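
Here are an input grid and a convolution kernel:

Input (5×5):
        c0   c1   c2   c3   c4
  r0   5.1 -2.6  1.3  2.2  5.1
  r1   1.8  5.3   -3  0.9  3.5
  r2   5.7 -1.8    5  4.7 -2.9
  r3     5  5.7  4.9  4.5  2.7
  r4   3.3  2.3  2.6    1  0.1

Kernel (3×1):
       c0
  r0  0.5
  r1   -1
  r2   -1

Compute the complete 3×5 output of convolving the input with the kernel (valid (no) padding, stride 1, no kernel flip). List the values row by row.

Output[0,0]: The receptive field on the input at this output position is [5.1 / 1.8 / 5.7]. Elementwise product with the kernel and sum: 5.1·0.5 + 1.8·-1 + 5.7·-1.
Output[0,1]: The receptive field on the input at this output position is [-2.6 / 5.3 / -1.8]. Elementwise product with the kernel and sum: -2.6·0.5 + 5.3·-1 + -1.8·-1.

-4.95 -4.8 -1.35 -4.5 1.95
-9.8 -1.25 -11.4 -8.75 1.95
-5.45 -8.9 -5 -3.15 -4.25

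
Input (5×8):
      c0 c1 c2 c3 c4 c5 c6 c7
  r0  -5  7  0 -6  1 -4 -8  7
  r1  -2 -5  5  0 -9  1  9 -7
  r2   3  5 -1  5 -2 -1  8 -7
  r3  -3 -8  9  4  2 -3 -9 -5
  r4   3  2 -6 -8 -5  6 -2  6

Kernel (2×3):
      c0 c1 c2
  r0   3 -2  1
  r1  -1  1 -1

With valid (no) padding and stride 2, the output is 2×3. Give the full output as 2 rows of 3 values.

Output[0,0]: The receptive field on the input at this output position is [-5 7 0 / -2 -5 5]. Elementwise product with the kernel and sum: -5·3 + 7·-2 + 0·1 + -2·-1 + -5·1 + 5·-1.

-37 17 4
-16 -22 8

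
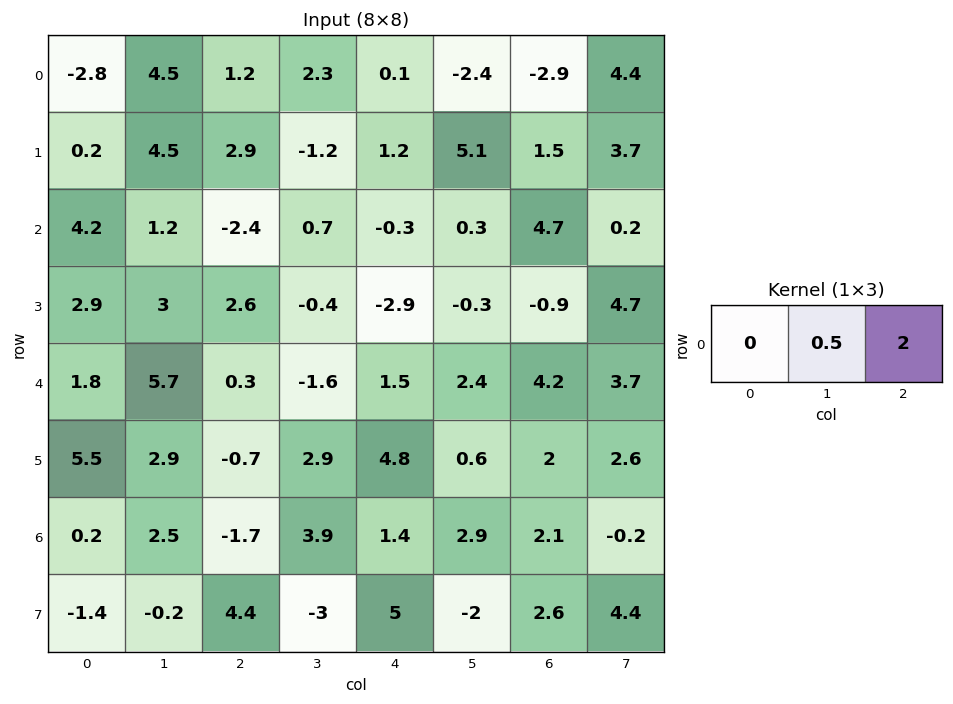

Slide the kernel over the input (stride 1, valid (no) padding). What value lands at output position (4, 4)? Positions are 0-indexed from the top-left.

9.6

The receptive field on the input at this output position is [1.5 2.4 4.2]. Elementwise product with the kernel and sum: 2.4·0.5 + 4.2·2.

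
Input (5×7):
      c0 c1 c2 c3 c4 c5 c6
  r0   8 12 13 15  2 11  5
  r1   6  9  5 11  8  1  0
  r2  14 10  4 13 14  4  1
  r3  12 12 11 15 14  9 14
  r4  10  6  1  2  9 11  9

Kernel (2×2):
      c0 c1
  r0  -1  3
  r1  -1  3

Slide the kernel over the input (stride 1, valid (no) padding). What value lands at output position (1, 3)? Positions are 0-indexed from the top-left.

42

The receptive field on the input at this output position is [11 8 / 13 14]. Elementwise product with the kernel and sum: 11·-1 + 8·3 + 13·-1 + 14·3.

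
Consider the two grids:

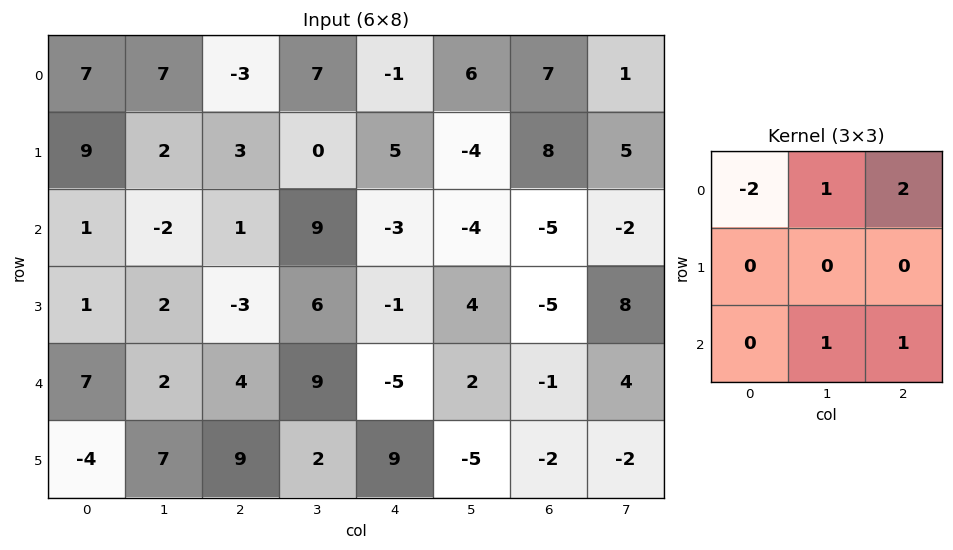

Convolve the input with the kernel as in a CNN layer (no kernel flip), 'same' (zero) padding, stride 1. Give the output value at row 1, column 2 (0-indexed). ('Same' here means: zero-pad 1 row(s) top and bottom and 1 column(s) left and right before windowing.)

7

The receptive field on the zero-padded input at this output position is [7 -3 7 / 2 3 0 / -2 1 9]. Elementwise product with the kernel and sum: 7·-2 + -3·1 + 7·2 + 1·1 + 9·1.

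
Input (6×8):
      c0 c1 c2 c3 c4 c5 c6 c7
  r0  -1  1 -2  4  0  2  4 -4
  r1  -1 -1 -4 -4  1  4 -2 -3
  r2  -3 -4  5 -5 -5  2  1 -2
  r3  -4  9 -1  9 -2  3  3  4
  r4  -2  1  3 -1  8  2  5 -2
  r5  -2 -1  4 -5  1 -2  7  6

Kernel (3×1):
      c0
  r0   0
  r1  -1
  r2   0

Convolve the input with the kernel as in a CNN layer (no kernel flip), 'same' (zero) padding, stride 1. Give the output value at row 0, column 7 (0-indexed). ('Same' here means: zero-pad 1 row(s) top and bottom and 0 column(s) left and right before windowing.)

4

The receptive field on the zero-padded input at this output position is [0 / -4 / -3]. Elementwise product with the kernel and sum: -4·-1.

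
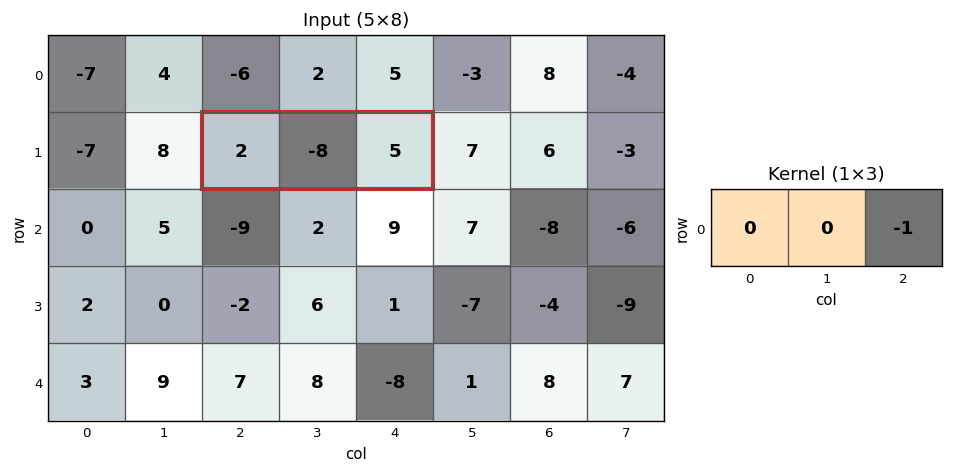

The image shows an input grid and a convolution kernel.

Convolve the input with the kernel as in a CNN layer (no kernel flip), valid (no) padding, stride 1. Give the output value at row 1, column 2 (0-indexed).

-5

The receptive field on the input at this output position is [2 -8 5]. Elementwise product with the kernel and sum: 5·-1.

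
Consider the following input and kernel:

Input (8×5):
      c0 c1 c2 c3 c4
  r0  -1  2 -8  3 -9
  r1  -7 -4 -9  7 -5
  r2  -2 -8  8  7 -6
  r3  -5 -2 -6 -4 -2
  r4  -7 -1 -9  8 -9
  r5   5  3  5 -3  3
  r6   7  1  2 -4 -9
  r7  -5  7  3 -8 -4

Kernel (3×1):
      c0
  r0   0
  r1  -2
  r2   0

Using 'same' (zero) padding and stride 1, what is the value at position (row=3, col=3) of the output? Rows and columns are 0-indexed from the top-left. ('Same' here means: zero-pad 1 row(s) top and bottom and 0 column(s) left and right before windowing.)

8

The receptive field on the zero-padded input at this output position is [7 / -4 / 8]. Elementwise product with the kernel and sum: -4·-2.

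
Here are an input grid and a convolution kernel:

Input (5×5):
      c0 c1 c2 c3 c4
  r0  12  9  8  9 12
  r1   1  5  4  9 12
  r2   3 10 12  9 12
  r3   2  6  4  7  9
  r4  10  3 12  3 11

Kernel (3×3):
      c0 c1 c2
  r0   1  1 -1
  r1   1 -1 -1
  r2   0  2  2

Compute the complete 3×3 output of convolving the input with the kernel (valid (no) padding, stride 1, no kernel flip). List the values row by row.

49 42 30
3 11 24
23 38 25

Output[0,0]: The receptive field on the input at this output position is [12 9 8 / 1 5 4 / 3 10 12]. Elementwise product with the kernel and sum: 12·1 + 9·1 + 8·-1 + 1·1 + 5·-1 + 4·-1 + 10·2 + 12·2.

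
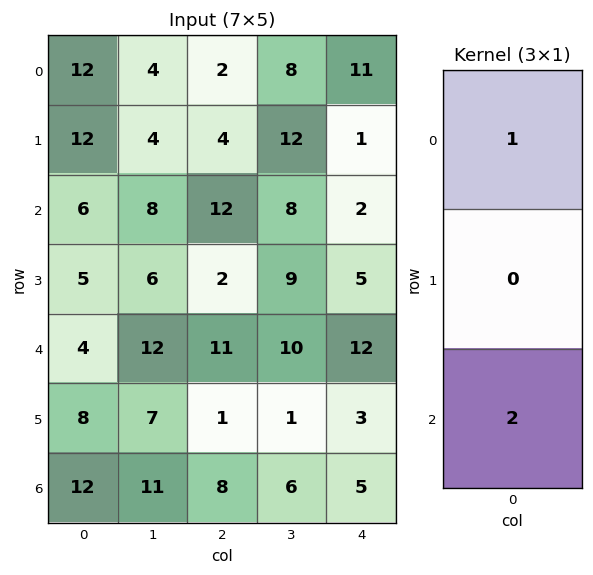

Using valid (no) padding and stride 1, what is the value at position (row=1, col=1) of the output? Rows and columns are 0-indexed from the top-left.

16

The receptive field on the input at this output position is [4 / 8 / 6]. Elementwise product with the kernel and sum: 4·1 + 6·2.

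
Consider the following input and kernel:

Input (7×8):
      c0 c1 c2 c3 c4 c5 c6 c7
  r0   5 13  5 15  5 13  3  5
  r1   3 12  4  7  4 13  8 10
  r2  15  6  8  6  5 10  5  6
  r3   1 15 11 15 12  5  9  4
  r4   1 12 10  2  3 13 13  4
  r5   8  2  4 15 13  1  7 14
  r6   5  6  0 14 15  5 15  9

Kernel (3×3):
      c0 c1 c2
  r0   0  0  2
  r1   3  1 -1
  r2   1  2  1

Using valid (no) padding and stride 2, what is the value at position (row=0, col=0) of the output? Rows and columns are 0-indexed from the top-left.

62

The receptive field on the input at this output position is [5 13 5 / 3 12 4 / 15 6 8]. Elementwise product with the kernel and sum: 5·2 + 3·3 + 12·1 + 4·-1 + 15·1 + 6·2 + 8·1.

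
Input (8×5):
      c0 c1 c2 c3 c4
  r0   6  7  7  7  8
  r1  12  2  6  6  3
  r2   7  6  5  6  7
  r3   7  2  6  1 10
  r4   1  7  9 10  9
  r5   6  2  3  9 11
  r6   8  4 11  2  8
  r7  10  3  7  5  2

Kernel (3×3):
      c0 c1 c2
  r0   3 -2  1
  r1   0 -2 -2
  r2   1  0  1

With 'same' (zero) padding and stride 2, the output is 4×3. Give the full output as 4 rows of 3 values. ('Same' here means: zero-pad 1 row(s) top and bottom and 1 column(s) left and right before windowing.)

Output[0,0]: The receptive field on the zero-padded input at this output position is [0 0 0 / 0 6 7 / 0 12 2]. Elementwise product with the kernel and sum: 0·3 + 0·-2 + 0·1 + 6·-2 + 7·-2 + 0·1 + 2·1.
Output[0,1]: The receptive field on the zero-padded input at this output position is [0 0 0 / 7 7 7 / 2 6 6]. Elementwise product with the kernel and sum: 0·3 + 0·-2 + 0·1 + 7·-2 + 7·-2 + 2·1 + 6·1.

-24 -20 -10
-46 -19 -1
-26 -32 -26
-31 -9 -6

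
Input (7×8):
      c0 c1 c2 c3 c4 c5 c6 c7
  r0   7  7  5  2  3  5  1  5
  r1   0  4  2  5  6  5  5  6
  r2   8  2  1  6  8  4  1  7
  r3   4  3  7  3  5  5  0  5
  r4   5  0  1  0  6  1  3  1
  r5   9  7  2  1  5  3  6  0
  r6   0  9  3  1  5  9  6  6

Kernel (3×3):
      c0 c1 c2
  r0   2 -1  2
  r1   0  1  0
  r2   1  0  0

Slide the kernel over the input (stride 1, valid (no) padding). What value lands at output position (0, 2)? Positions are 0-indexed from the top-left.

The receptive field on the input at this output position is [5 2 3 / 2 5 6 / 1 6 8]. Elementwise product with the kernel and sum: 5·2 + 2·-1 + 3·2 + 5·1 + 1·1.

20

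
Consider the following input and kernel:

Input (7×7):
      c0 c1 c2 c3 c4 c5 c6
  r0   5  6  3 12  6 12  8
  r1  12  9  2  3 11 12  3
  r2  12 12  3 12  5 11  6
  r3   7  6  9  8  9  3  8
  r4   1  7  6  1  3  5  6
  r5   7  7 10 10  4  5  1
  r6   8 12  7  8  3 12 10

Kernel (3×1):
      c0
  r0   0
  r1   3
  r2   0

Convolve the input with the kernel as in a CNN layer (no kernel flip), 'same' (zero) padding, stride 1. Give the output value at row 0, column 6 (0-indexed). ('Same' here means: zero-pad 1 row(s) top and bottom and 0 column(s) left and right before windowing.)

The receptive field on the zero-padded input at this output position is [0 / 8 / 3]. Elementwise product with the kernel and sum: 8·3.

24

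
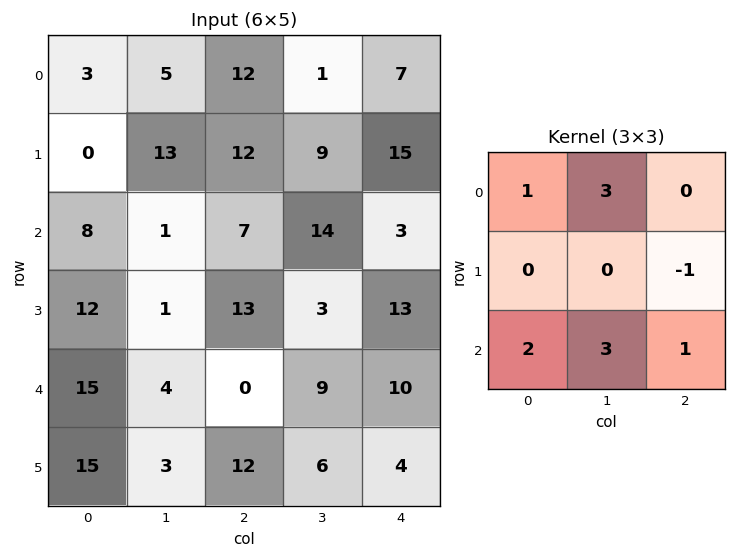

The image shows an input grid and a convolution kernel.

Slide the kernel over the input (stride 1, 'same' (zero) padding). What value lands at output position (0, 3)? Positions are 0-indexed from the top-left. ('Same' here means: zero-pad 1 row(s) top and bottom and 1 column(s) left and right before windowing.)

59

The receptive field on the zero-padded input at this output position is [0 0 0 / 12 1 7 / 12 9 15]. Elementwise product with the kernel and sum: 0·1 + 0·3 + 7·-1 + 12·2 + 9·3 + 15·1.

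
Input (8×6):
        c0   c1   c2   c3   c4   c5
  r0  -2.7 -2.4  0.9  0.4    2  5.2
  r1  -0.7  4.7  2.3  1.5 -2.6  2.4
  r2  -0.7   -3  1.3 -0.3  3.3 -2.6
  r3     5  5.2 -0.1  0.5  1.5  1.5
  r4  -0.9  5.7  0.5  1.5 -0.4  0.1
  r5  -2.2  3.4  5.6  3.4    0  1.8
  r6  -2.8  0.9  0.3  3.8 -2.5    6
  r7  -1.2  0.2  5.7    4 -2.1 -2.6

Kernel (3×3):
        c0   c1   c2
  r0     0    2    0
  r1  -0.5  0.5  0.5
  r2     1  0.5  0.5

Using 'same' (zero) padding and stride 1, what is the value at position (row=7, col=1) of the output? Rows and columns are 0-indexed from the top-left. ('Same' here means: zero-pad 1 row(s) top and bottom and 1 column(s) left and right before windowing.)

5.35

The receptive field on the zero-padded input at this output position is [-2.8 0.9 0.3 / -1.2 0.2 5.7 / 0 0 0]. Elementwise product with the kernel and sum: 0.9·2 + -1.2·-0.5 + 0.2·0.5 + 5.7·0.5 + 0·1 + 0·0.5 + 0·0.5.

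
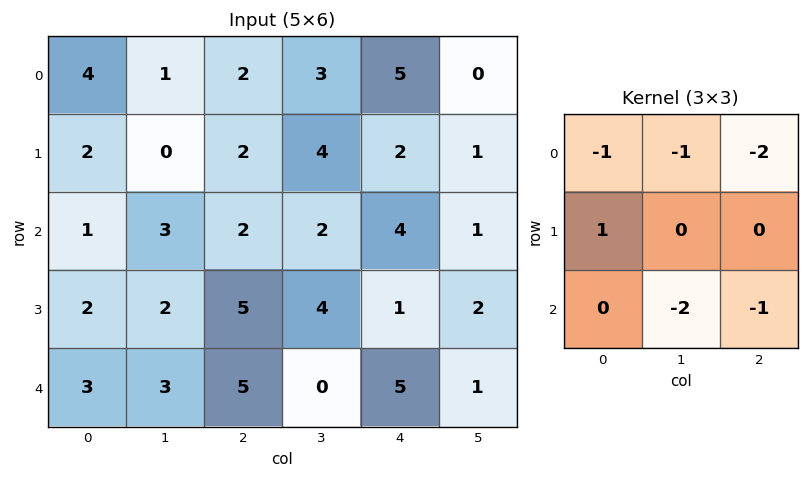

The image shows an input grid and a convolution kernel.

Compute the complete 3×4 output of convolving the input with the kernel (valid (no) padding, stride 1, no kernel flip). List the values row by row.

-15 -15 -21 -13
-14 -21 -17 -10
-17 -17 -12 -15

Output[0,0]: The receptive field on the input at this output position is [4 1 2 / 2 0 2 / 1 3 2]. Elementwise product with the kernel and sum: 4·-1 + 1·-1 + 2·-2 + 2·1 + 3·-2 + 2·-1.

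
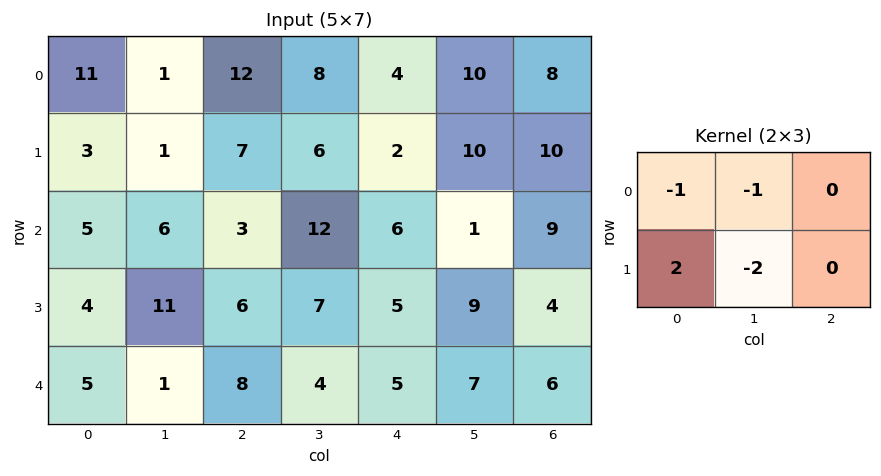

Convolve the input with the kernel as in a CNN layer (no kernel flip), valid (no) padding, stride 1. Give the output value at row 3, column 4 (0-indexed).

-18

The receptive field on the input at this output position is [5 9 4 / 5 7 6]. Elementwise product with the kernel and sum: 5·-1 + 9·-1 + 5·2 + 7·-2.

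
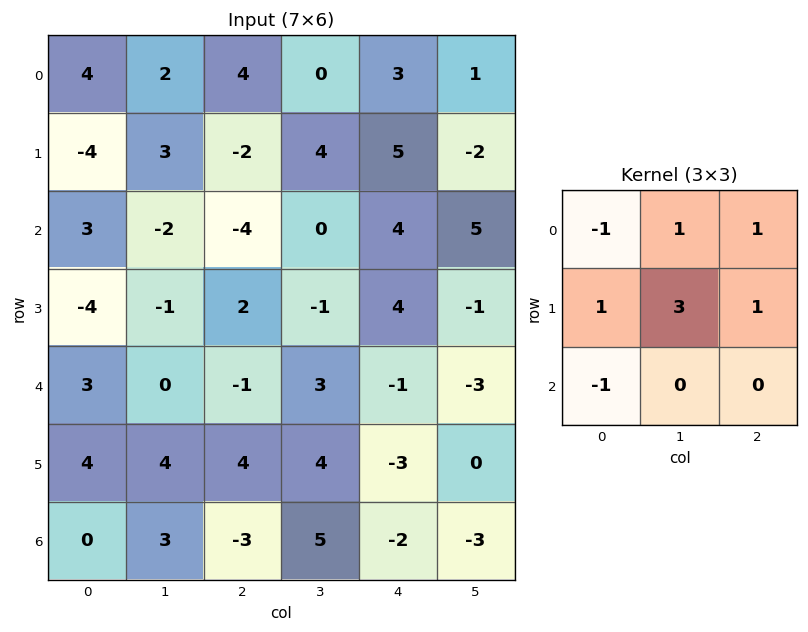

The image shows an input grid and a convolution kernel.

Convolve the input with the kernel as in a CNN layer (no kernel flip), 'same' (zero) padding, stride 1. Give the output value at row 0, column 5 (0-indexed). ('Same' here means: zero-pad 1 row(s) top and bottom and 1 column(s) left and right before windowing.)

1

The receptive field on the zero-padded input at this output position is [0 0 0 / 3 1 0 / 5 -2 0]. Elementwise product with the kernel and sum: 0·-1 + 0·1 + 0·1 + 3·1 + 1·3 + 0·1 + 5·-1.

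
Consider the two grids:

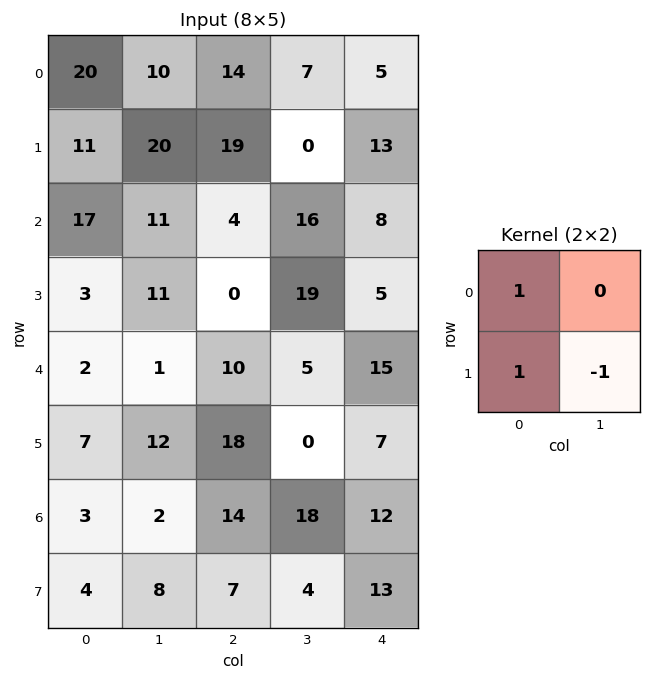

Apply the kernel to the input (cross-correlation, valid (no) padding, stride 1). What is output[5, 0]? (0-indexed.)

8

The receptive field on the input at this output position is [7 12 / 3 2]. Elementwise product with the kernel and sum: 7·1 + 3·1 + 2·-1.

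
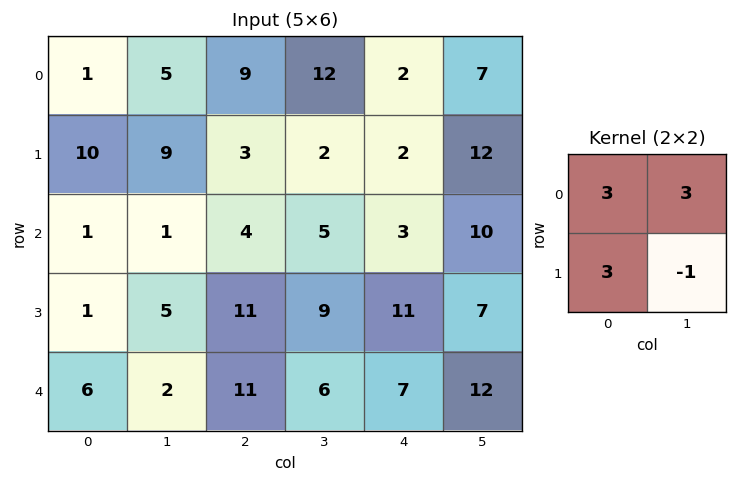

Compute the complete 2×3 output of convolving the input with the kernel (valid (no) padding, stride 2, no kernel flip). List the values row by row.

39 70 21
4 51 65

Output[0,0]: The receptive field on the input at this output position is [1 5 / 10 9]. Elementwise product with the kernel and sum: 1·3 + 5·3 + 10·3 + 9·-1.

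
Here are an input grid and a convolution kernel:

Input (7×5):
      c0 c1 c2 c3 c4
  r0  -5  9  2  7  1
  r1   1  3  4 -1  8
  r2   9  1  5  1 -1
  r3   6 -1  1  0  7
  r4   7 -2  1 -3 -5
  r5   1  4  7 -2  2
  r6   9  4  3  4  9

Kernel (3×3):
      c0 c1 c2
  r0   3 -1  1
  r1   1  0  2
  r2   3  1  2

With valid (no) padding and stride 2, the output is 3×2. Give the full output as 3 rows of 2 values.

Output[0,0]: The receptive field on the input at this output position is [-5 9 2 / 1 3 4 / 9 1 5]. Elementwise product with the kernel and sum: -5·3 + 9·-1 + 2·1 + 1·1 + 4·2 + 9·3 + 1·1 + 5·2.
Output[0,1]: The receptive field on the input at this output position is [2 7 1 / 4 -1 8 / 5 1 -1]. Elementwise product with the kernel and sum: 2·3 + 7·-1 + 1·1 + 4·1 + 8·2 + 5·3 + 1·1 + -1·2.

25 34
60 18
76 43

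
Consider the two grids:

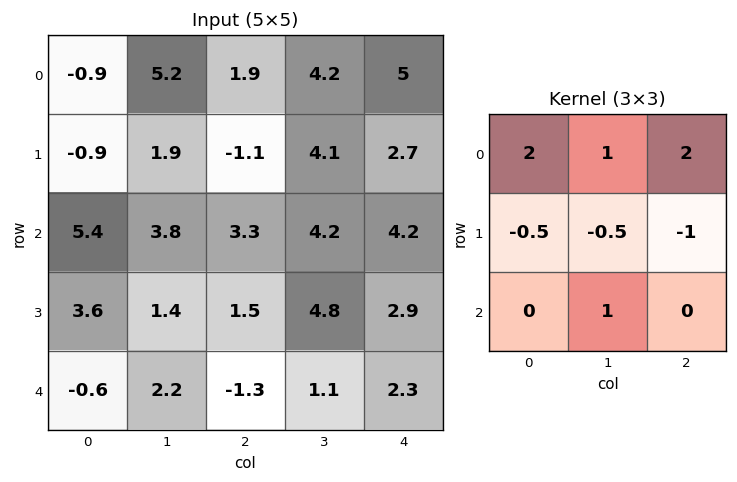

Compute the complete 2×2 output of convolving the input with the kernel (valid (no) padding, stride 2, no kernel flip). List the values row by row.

Output[0,0]: The receptive field on the input at this output position is [-0.9 5.2 1.9 / -0.9 1.9 -1.1 / 5.4 3.8 3.3]. Elementwise product with the kernel and sum: -0.9·2 + 5.2·1 + 1.9·2 + -0.9·-0.5 + 1.9·-0.5 + -1.1·-1 + 3.8·1.

11.6 18
19.4 14.25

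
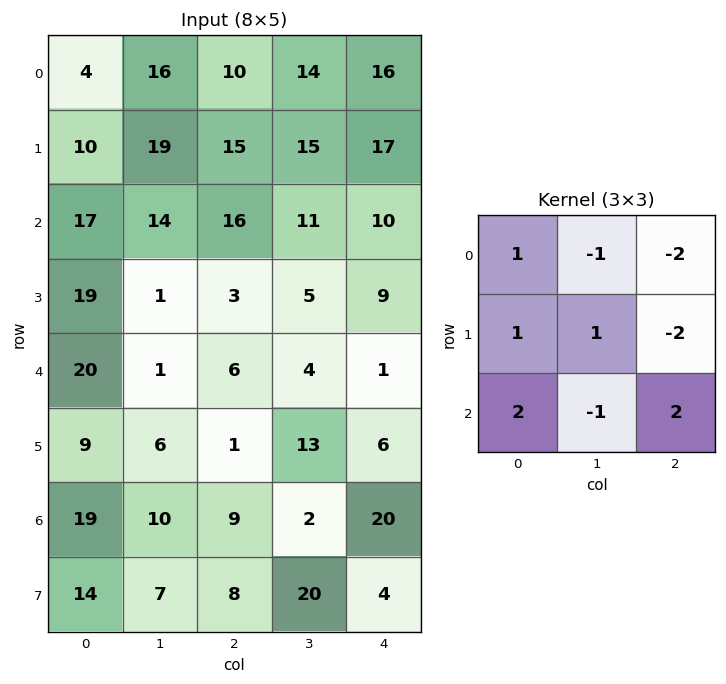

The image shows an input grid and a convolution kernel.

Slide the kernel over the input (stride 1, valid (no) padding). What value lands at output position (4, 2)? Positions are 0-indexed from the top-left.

58

The receptive field on the input at this output position is [6 4 1 / 1 13 6 / 9 2 20]. Elementwise product with the kernel and sum: 6·1 + 4·-1 + 1·-2 + 1·1 + 13·1 + 6·-2 + 9·2 + 2·-1 + 20·2.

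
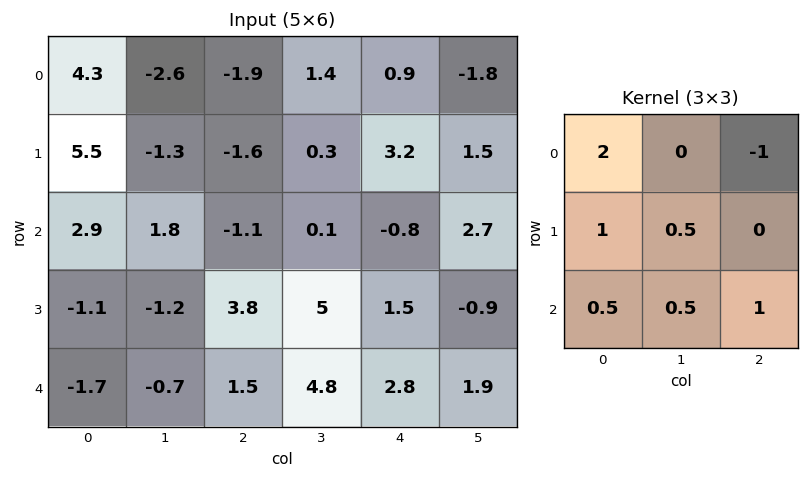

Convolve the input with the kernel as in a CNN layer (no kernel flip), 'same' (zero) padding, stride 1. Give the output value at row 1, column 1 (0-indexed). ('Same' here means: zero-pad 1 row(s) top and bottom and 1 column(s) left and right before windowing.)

The receptive field on the zero-padded input at this output position is [4.3 -2.6 -1.9 / 5.5 -1.3 -1.6 / 2.9 1.8 -1.1]. Elementwise product with the kernel and sum: 4.3·2 + -1.9·-1 + 5.5·1 + -1.3·0.5 + 2.9·0.5 + 1.8·0.5 + -1.1·1.

16.6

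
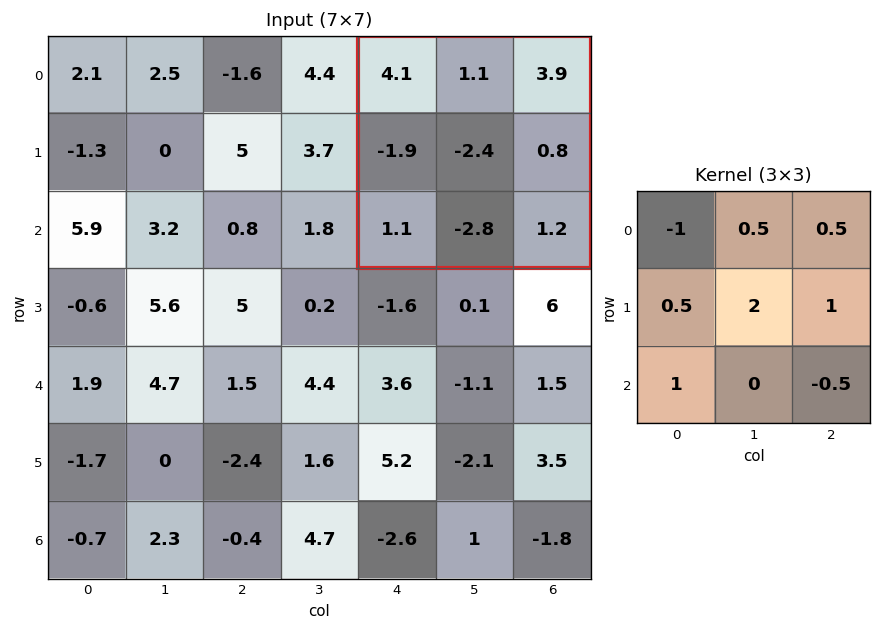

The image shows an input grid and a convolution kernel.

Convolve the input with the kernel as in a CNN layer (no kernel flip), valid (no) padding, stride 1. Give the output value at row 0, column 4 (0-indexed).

-6.05

The receptive field on the input at this output position is [4.1 1.1 3.9 / -1.9 -2.4 0.8 / 1.1 -2.8 1.2]. Elementwise product with the kernel and sum: 4.1·-1 + 1.1·0.5 + 3.9·0.5 + -1.9·0.5 + -2.4·2 + 0.8·1 + 1.1·1 + 1.2·-0.5.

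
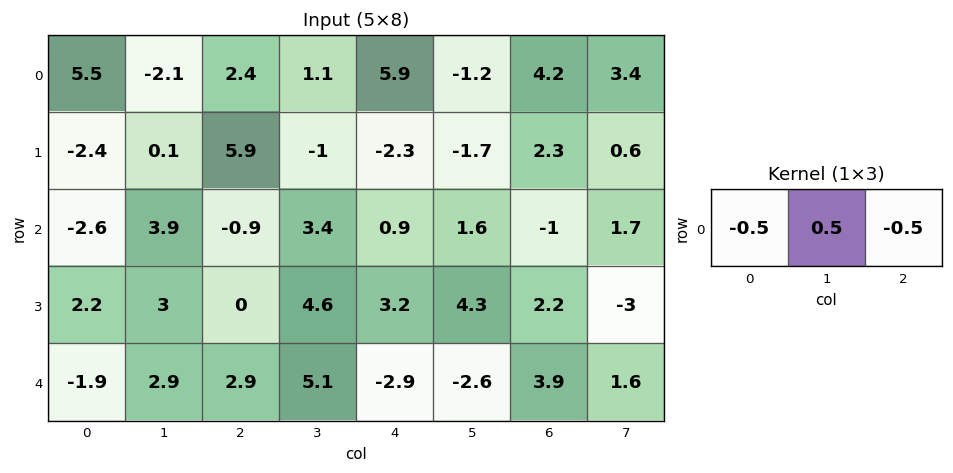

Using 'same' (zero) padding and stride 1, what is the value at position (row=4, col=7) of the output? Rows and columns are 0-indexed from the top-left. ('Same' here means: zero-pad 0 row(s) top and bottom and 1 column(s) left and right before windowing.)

The receptive field on the zero-padded input at this output position is [3.9 1.6 0]. Elementwise product with the kernel and sum: 3.9·-0.5 + 1.6·0.5 + 0·-0.5.

-1.15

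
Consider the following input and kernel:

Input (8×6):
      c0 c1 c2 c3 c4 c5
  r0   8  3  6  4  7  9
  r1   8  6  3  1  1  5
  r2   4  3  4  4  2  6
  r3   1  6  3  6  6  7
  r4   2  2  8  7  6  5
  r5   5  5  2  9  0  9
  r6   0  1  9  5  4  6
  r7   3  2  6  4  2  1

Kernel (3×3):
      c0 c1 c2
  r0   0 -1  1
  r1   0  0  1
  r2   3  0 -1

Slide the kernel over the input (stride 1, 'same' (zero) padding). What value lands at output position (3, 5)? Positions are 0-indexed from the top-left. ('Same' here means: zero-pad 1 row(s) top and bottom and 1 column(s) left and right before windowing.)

12

The receptive field on the zero-padded input at this output position is [2 6 0 / 6 7 0 / 6 5 0]. Elementwise product with the kernel and sum: 6·-1 + 0·1 + 0·1 + 6·3 + 0·-1.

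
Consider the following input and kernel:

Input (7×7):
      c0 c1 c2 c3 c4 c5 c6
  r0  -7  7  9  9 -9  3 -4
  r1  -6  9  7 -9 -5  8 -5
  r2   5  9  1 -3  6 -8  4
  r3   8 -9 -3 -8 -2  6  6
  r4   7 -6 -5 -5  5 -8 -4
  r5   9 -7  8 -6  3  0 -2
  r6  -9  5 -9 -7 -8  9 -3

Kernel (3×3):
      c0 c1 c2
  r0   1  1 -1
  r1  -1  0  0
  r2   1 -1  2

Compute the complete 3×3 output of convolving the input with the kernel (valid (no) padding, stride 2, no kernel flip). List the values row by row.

Output[0,0]: The receptive field on the input at this output position is [-7 7 9 / -6 9 7 / 5 9 1]. Elementwise product with the kernel and sum: -7·1 + 7·1 + 9·-1 + -6·-1 + 5·1 + 9·-1 + 1·2.

-5 36 25
8 5 1
-35 -41 -25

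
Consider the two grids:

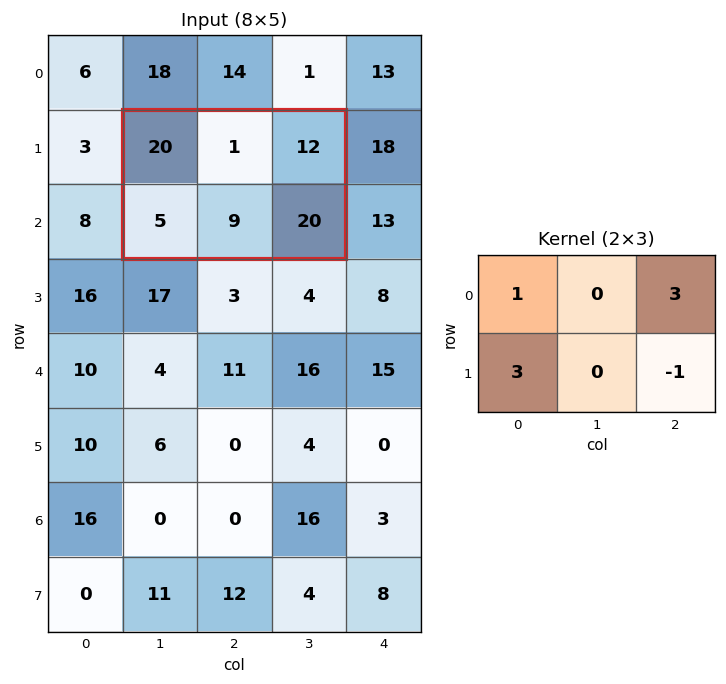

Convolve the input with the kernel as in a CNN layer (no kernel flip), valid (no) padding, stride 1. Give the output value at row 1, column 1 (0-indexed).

51

The receptive field on the input at this output position is [20 1 12 / 5 9 20]. Elementwise product with the kernel and sum: 20·1 + 12·3 + 5·3 + 20·-1.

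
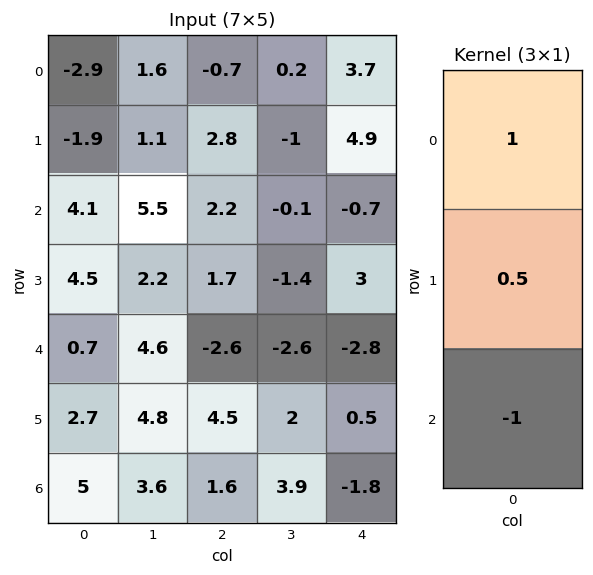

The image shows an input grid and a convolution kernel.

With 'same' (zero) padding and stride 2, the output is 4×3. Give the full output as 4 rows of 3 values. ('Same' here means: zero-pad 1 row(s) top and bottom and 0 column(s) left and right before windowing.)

0.45 -3.15 -3.05
-4.35 2.2 1.55
2.15 -4.1 1.1
5.2 5.3 -0.4

Output[0,0]: The receptive field on the zero-padded input at this output position is [0 / -2.9 / -1.9]. Elementwise product with the kernel and sum: 0·1 + -2.9·0.5 + -1.9·-1.
Output[0,1]: The receptive field on the zero-padded input at this output position is [0 / -0.7 / 2.8]. Elementwise product with the kernel and sum: 0·1 + -0.7·0.5 + 2.8·-1.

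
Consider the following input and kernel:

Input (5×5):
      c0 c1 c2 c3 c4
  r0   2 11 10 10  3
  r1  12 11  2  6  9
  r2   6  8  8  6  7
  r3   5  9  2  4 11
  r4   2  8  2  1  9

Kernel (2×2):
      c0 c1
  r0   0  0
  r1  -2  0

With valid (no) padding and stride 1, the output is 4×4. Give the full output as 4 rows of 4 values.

-24 -22 -4 -12
-12 -16 -16 -12
-10 -18 -4 -8
-4 -16 -4 -2

Output[0,0]: The receptive field on the input at this output position is [2 11 / 12 11]. Elementwise product with the kernel and sum: 12·-2.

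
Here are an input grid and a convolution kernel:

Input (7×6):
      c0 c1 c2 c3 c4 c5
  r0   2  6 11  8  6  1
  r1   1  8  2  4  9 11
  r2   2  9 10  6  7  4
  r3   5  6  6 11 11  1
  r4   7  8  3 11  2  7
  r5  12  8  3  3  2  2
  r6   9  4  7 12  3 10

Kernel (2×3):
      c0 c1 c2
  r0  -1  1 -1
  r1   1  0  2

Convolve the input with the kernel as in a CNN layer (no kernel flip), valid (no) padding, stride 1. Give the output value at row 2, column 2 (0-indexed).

The receptive field on the input at this output position is [10 6 7 / 6 11 11]. Elementwise product with the kernel and sum: 10·-1 + 6·1 + 7·-1 + 6·1 + 11·2.

17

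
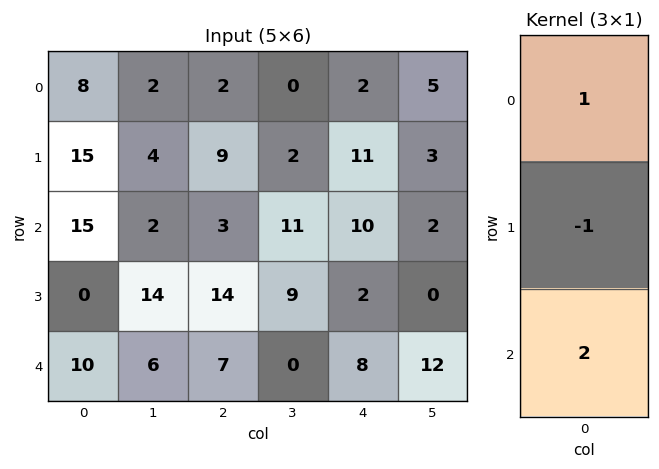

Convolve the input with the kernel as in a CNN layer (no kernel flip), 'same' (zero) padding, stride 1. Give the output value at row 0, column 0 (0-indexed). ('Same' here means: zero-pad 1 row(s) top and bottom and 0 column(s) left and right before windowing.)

22

The receptive field on the zero-padded input at this output position is [0 / 8 / 15]. Elementwise product with the kernel and sum: 0·1 + 8·-1 + 15·2.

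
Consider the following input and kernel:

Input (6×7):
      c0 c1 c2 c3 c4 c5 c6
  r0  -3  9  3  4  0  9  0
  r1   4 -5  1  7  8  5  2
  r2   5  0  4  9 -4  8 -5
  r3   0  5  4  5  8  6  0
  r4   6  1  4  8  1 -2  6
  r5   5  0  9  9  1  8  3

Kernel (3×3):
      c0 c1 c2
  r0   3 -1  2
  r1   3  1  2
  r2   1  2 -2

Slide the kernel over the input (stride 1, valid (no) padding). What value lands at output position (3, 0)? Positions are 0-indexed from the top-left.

17

The receptive field on the input at this output position is [0 5 4 / 6 1 4 / 5 0 9]. Elementwise product with the kernel and sum: 0·3 + 5·-1 + 4·2 + 6·3 + 1·1 + 4·2 + 5·1 + 0·2 + 9·-2.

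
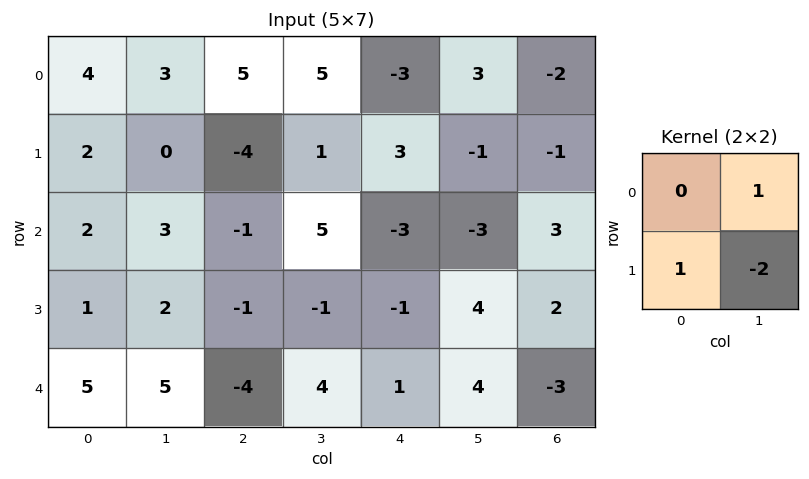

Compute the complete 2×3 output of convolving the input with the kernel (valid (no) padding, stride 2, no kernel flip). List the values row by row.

5 -1 8
0 6 -12

Output[0,0]: The receptive field on the input at this output position is [4 3 / 2 0]. Elementwise product with the kernel and sum: 3·1 + 2·1 + 0·-2.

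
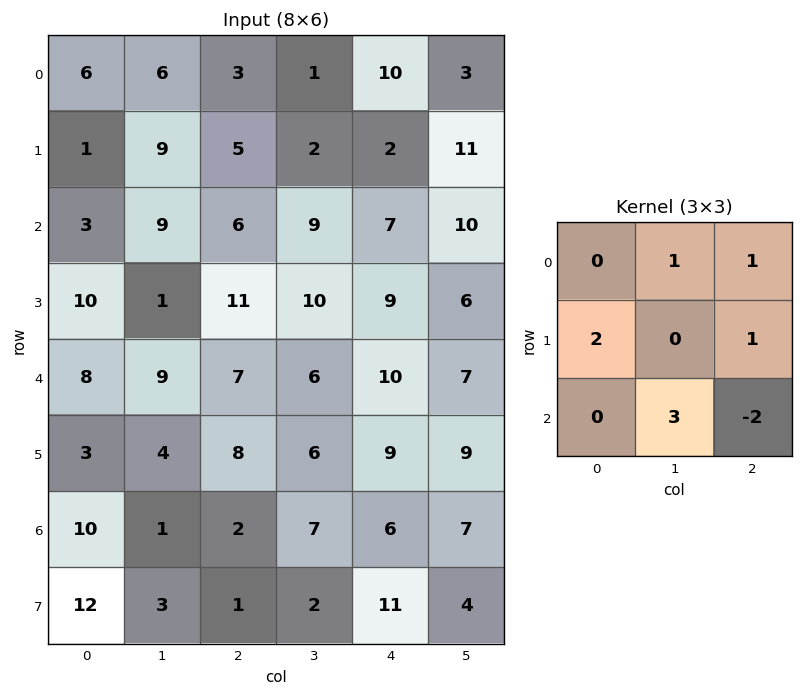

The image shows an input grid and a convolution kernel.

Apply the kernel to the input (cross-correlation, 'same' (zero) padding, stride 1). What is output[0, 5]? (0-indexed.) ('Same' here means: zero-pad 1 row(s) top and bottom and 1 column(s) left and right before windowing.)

The receptive field on the zero-padded input at this output position is [0 0 0 / 10 3 0 / 2 11 0]. Elementwise product with the kernel and sum: 0·1 + 0·1 + 10·2 + 0·1 + 11·3 + 0·-2.

53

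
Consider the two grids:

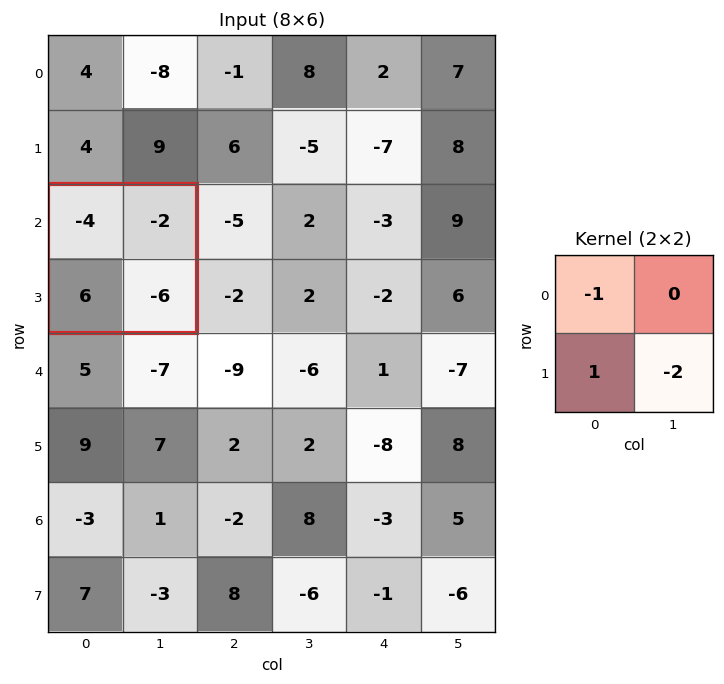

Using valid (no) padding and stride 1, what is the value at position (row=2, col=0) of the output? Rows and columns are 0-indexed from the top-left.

The receptive field on the input at this output position is [-4 -2 / 6 -6]. Elementwise product with the kernel and sum: -4·-1 + 6·1 + -6·-2.

22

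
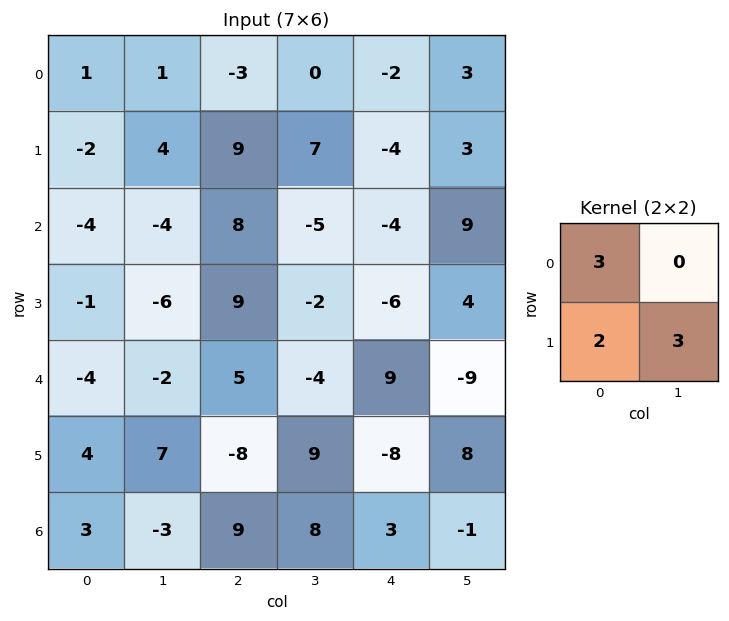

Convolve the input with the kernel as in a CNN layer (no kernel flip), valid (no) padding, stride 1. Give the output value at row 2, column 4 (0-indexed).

The receptive field on the input at this output position is [-4 9 / -6 4]. Elementwise product with the kernel and sum: -4·3 + -6·2 + 4·3.

-12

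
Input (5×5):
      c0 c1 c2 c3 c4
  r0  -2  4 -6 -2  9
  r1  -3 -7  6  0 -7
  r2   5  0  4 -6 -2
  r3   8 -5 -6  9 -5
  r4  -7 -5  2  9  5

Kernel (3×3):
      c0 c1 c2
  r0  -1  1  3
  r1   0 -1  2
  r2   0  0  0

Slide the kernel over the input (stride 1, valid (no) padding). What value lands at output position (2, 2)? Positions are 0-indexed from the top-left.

The receptive field on the input at this output position is [4 -6 -2 / -6 9 -5 / 2 9 5]. Elementwise product with the kernel and sum: 4·-1 + -6·1 + -2·3 + 9·-1 + -5·2.

-35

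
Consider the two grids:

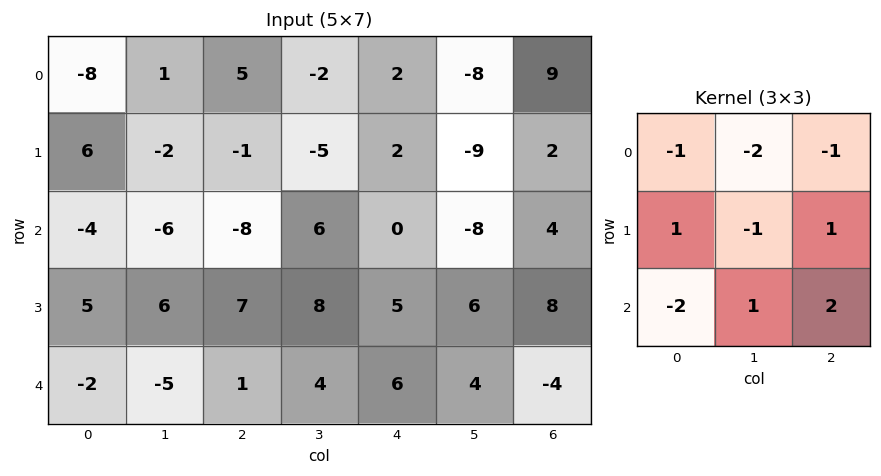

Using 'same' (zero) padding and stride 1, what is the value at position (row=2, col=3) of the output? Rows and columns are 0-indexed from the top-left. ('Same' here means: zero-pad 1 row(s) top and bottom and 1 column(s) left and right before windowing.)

The receptive field on the zero-padded input at this output position is [-1 -5 2 / -8 6 0 / 7 8 5]. Elementwise product with the kernel and sum: -1·-1 + -5·-2 + 2·-1 + -8·1 + 6·-1 + 0·1 + 7·-2 + 8·1 + 5·2.

-1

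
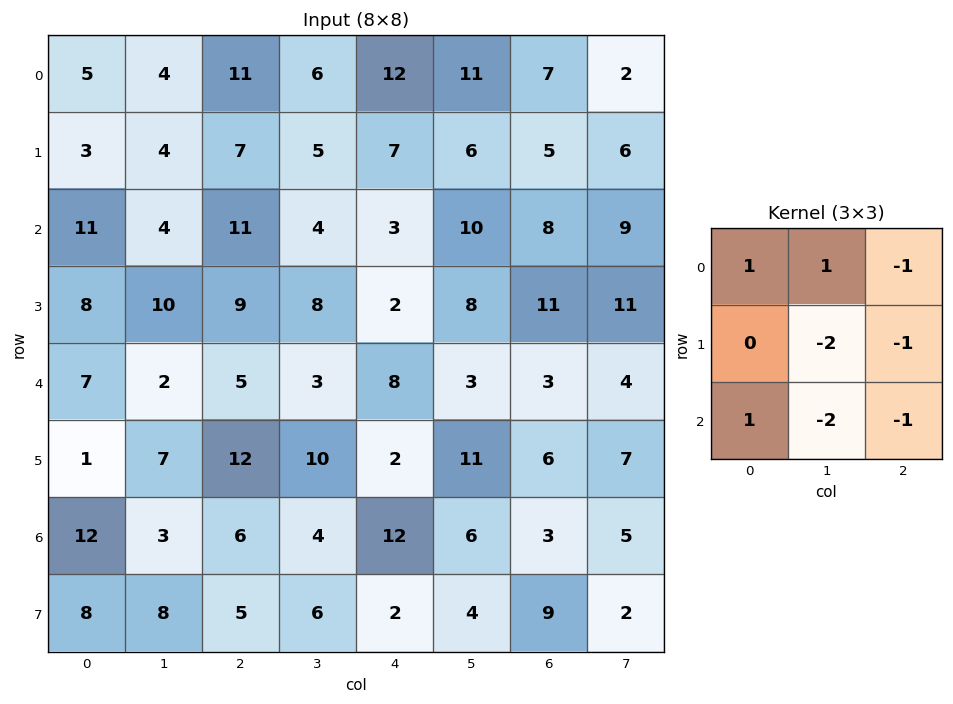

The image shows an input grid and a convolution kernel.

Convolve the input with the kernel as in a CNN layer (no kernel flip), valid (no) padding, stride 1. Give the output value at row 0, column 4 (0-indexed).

-26

The receptive field on the input at this output position is [12 11 7 / 7 6 5 / 3 10 8]. Elementwise product with the kernel and sum: 12·1 + 11·1 + 7·-1 + 6·-2 + 5·-1 + 3·1 + 10·-2 + 8·-1.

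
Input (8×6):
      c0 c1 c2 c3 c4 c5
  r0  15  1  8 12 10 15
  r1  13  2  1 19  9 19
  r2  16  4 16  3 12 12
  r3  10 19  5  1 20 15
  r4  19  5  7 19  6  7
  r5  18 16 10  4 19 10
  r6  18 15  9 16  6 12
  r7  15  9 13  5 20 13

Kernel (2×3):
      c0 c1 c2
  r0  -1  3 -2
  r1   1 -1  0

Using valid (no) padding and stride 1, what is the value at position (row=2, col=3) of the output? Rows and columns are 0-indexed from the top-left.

-10

The receptive field on the input at this output position is [3 12 12 / 1 20 15]. Elementwise product with the kernel and sum: 3·-1 + 12·3 + 12·-2 + 1·1 + 20·-1.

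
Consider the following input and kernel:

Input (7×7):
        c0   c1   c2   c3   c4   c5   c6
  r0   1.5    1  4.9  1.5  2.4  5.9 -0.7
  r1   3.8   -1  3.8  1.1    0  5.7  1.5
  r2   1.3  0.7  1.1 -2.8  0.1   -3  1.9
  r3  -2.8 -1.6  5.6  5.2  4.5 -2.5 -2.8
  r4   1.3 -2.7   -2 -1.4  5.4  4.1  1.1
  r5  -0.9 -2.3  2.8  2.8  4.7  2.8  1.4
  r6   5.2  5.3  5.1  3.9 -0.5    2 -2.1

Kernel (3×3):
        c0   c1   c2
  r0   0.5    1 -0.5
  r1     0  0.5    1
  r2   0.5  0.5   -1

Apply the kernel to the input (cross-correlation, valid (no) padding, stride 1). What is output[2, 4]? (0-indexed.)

-4.3

The receptive field on the input at this output position is [0.1 -3 1.9 / 4.5 -2.5 -2.8 / 5.4 4.1 1.1]. Elementwise product with the kernel and sum: 0.1·0.5 + -3·1 + 1.9·-0.5 + -2.5·0.5 + -2.8·1 + 5.4·0.5 + 4.1·0.5 + 1.1·-1.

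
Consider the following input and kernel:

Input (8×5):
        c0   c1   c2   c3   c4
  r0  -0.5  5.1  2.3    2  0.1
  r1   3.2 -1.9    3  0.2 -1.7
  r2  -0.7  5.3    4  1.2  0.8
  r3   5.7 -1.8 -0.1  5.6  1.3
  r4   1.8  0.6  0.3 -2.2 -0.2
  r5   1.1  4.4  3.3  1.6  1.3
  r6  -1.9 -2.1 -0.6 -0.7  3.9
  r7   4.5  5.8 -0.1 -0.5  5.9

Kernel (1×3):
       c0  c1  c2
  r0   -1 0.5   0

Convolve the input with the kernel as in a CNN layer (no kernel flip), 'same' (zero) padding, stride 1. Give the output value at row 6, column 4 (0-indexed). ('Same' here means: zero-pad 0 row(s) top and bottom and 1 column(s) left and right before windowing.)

2.65

The receptive field on the zero-padded input at this output position is [-0.7 3.9 0]. Elementwise product with the kernel and sum: -0.7·-1 + 3.9·0.5.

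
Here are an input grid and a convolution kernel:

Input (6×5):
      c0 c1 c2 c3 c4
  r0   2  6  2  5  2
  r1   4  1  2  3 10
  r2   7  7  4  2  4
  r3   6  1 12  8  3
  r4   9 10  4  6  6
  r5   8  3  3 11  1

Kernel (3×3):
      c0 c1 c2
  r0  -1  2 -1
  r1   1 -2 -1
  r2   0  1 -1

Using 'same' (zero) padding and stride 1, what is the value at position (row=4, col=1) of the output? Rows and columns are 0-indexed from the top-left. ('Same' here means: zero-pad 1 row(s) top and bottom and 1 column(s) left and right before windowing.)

The receptive field on the zero-padded input at this output position is [6 1 12 / 9 10 4 / 8 3 3]. Elementwise product with the kernel and sum: 6·-1 + 1·2 + 12·-1 + 9·1 + 10·-2 + 4·-1 + 3·1 + 3·-1.

-31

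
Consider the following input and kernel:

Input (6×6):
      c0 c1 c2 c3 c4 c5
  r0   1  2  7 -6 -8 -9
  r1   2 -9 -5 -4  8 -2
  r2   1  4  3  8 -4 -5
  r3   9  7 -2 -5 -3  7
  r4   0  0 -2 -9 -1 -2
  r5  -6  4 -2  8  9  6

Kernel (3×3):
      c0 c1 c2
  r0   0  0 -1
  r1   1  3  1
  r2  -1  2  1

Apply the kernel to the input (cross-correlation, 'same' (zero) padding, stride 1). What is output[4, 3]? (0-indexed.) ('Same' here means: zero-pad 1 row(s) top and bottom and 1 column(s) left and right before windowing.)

The receptive field on the zero-padded input at this output position is [-2 -5 -3 / -2 -9 -1 / -2 8 9]. Elementwise product with the kernel and sum: -3·-1 + -2·1 + -9·3 + -1·1 + -2·-1 + 8·2 + 9·1.

0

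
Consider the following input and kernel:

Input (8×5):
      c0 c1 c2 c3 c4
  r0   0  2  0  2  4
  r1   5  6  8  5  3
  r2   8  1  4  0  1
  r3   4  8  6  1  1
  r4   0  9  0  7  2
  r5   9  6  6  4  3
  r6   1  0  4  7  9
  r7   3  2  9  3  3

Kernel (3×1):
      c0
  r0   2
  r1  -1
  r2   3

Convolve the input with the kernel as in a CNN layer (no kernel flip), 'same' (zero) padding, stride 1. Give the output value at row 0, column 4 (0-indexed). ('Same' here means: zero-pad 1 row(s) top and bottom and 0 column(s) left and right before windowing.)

The receptive field on the zero-padded input at this output position is [0 / 4 / 3]. Elementwise product with the kernel and sum: 0·2 + 4·-1 + 3·3.

5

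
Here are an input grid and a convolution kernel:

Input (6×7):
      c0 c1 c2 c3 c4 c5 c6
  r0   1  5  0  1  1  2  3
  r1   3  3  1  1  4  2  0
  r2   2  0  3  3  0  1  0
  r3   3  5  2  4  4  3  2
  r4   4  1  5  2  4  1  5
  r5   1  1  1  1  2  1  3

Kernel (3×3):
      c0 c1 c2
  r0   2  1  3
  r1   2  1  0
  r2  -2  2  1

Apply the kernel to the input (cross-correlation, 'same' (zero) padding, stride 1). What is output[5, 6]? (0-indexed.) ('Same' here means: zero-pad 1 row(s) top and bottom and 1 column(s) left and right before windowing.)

The receptive field on the zero-padded input at this output position is [1 5 0 / 1 3 0 / 0 0 0]. Elementwise product with the kernel and sum: 1·2 + 5·1 + 0·3 + 1·2 + 3·1 + 0·-2 + 0·2 + 0·1.

12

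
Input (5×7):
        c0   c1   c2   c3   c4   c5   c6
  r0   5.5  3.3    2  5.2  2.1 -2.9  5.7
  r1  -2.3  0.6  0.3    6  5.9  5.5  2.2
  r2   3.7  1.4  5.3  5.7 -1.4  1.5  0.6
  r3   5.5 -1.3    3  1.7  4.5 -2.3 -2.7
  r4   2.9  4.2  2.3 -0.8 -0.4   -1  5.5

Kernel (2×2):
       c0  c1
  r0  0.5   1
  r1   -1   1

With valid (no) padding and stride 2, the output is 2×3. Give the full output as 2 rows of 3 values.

Output[0,0]: The receptive field on the input at this output position is [5.5 3.3 / -2.3 0.6]. Elementwise product with the kernel and sum: 5.5·0.5 + 3.3·1 + -2.3·-1 + 0.6·1.
Output[0,1]: The receptive field on the input at this output position is [2 5.2 / 0.3 6]. Elementwise product with the kernel and sum: 2·0.5 + 5.2·1 + 0.3·-1 + 6·1.

8.95 11.9 -2.25
-3.55 7.05 -6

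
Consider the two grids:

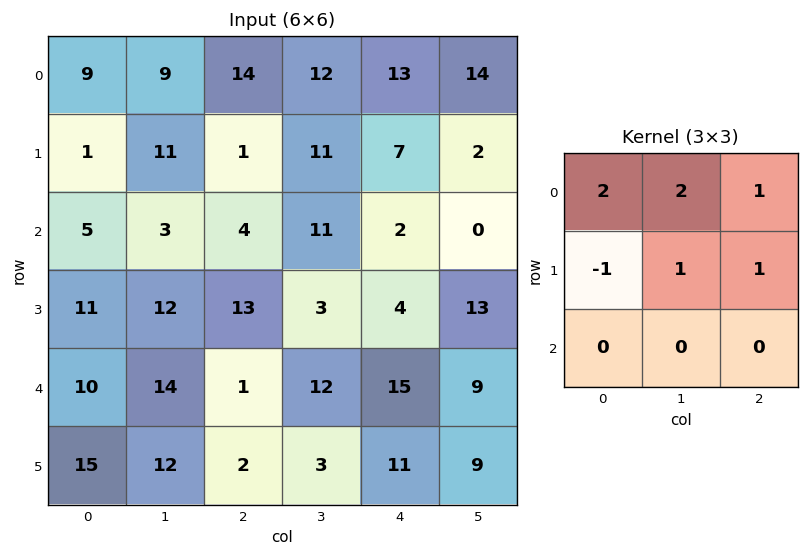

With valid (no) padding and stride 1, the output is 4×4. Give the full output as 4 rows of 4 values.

61 59 82 62
27 47 40 29
34 29 26 40
64 52 62 39

Output[0,0]: The receptive field on the input at this output position is [9 9 14 / 1 11 1 / 5 3 4]. Elementwise product with the kernel and sum: 9·2 + 9·2 + 14·1 + 1·-1 + 11·1 + 1·1.
Output[0,1]: The receptive field on the input at this output position is [9 14 12 / 11 1 11 / 3 4 11]. Elementwise product with the kernel and sum: 9·2 + 14·2 + 12·1 + 11·-1 + 1·1 + 11·1.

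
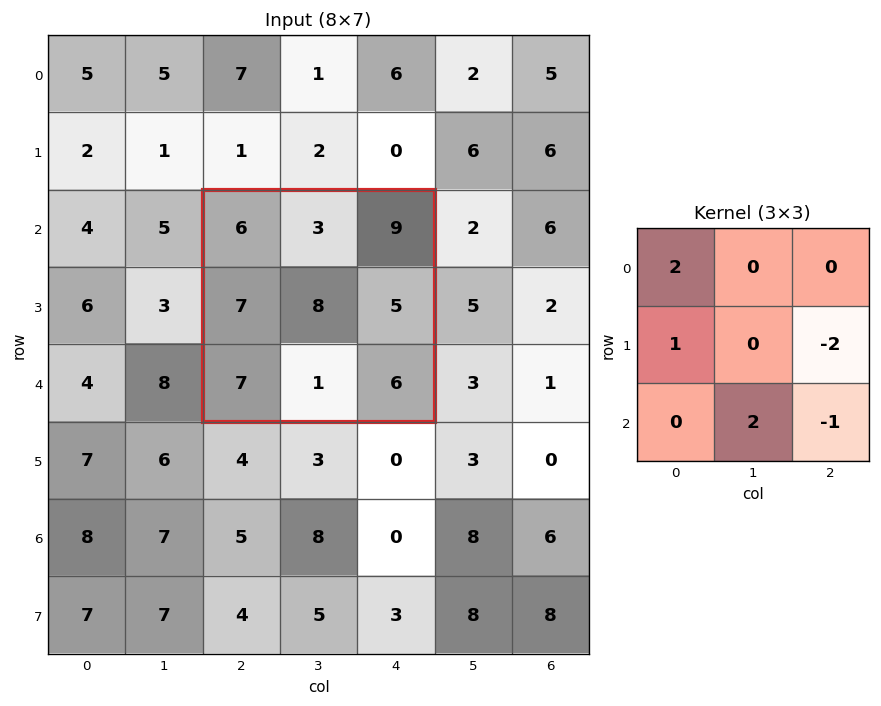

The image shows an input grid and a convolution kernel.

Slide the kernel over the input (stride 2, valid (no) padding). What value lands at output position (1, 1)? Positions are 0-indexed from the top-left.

5

The receptive field on the input at this output position is [6 3 9 / 7 8 5 / 7 1 6]. Elementwise product with the kernel and sum: 6·2 + 7·1 + 5·-2 + 1·2 + 6·-1.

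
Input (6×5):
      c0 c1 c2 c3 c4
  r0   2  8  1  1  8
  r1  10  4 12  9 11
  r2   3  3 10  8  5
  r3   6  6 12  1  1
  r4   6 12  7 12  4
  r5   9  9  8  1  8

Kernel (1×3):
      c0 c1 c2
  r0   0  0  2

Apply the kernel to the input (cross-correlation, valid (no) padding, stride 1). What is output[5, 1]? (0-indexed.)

The receptive field on the input at this output position is [9 8 1]. Elementwise product with the kernel and sum: 1·2.

2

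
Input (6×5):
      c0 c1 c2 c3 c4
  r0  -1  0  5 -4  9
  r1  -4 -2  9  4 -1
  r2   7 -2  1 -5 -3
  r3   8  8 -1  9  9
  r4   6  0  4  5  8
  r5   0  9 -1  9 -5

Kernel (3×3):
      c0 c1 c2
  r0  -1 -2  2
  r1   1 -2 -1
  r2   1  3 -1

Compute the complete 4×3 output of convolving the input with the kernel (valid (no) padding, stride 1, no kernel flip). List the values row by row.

2 -36 12
69 -11 12
-6 -2 -14
4 -4 18

Output[0,0]: The receptive field on the input at this output position is [-1 0 5 / -4 -2 9 / 7 -2 1]. Elementwise product with the kernel and sum: -1·-1 + 0·-2 + 5·2 + -4·1 + -2·-2 + 9·-1 + 7·1 + -2·3 + 1·-1.
Output[0,1]: The receptive field on the input at this output position is [0 5 -4 / -2 9 4 / -2 1 -5]. Elementwise product with the kernel and sum: 0·-1 + 5·-2 + -4·2 + -2·1 + 9·-2 + 4·-1 + -2·1 + 1·3 + -5·-1.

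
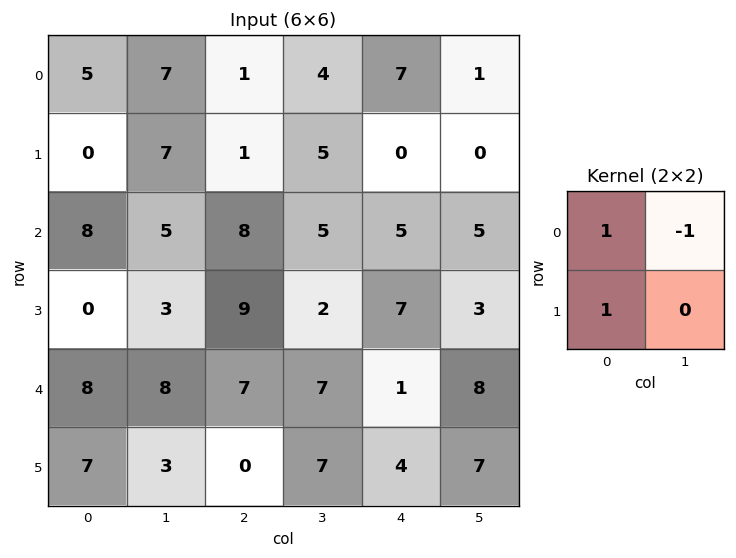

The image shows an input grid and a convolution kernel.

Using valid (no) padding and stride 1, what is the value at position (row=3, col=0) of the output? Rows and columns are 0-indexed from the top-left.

The receptive field on the input at this output position is [0 3 / 8 8]. Elementwise product with the kernel and sum: 0·1 + 3·-1 + 8·1.

5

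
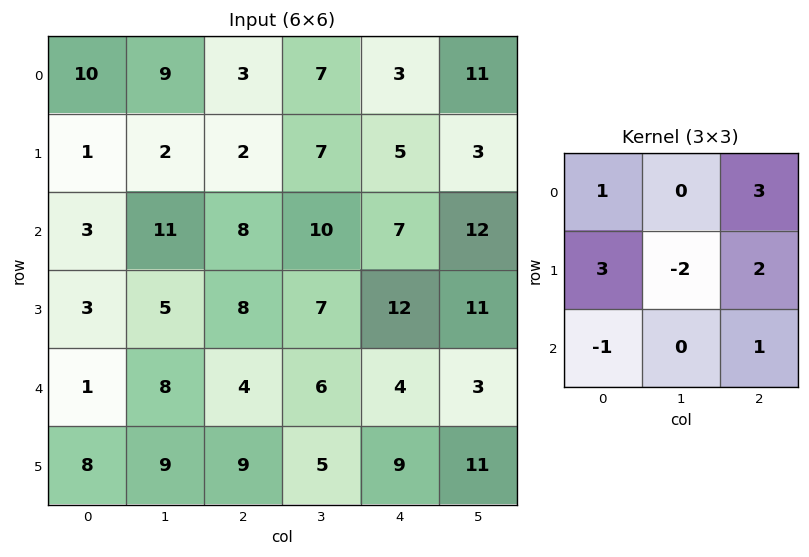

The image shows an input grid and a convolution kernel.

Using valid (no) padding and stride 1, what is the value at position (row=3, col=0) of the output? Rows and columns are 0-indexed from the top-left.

23

The receptive field on the input at this output position is [3 5 8 / 1 8 4 / 8 9 9]. Elementwise product with the kernel and sum: 3·1 + 8·3 + 1·3 + 8·-2 + 4·2 + 8·-1 + 9·1.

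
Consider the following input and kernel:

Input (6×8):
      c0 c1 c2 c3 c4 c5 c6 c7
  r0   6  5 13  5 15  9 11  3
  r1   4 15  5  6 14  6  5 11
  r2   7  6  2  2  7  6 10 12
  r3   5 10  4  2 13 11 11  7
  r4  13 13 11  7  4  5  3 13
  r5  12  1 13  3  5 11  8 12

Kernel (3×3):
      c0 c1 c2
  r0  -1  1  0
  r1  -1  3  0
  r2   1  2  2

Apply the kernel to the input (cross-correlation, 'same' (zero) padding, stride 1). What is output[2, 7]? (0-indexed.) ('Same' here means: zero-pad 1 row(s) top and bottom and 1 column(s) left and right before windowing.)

57

The receptive field on the zero-padded input at this output position is [5 11 0 / 10 12 0 / 11 7 0]. Elementwise product with the kernel and sum: 5·-1 + 11·1 + 10·-1 + 12·3 + 11·1 + 7·2 + 0·2.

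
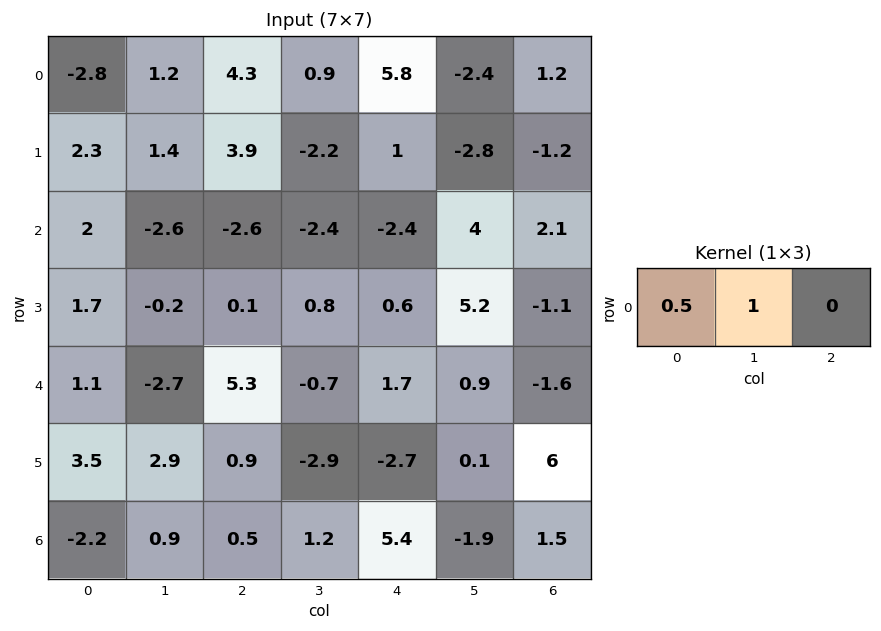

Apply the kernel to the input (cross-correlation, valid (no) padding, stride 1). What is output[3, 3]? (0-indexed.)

1

The receptive field on the input at this output position is [0.8 0.6 5.2]. Elementwise product with the kernel and sum: 0.8·0.5 + 0.6·1.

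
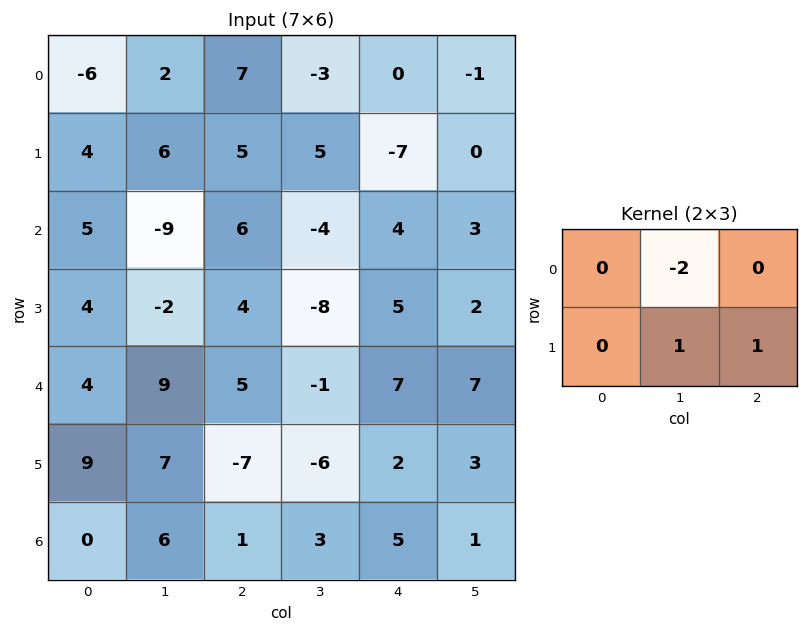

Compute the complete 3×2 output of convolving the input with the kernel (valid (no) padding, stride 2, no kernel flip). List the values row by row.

7 4
20 5
-18 -2

Output[0,0]: The receptive field on the input at this output position is [-6 2 7 / 4 6 5]. Elementwise product with the kernel and sum: 2·-2 + 6·1 + 5·1.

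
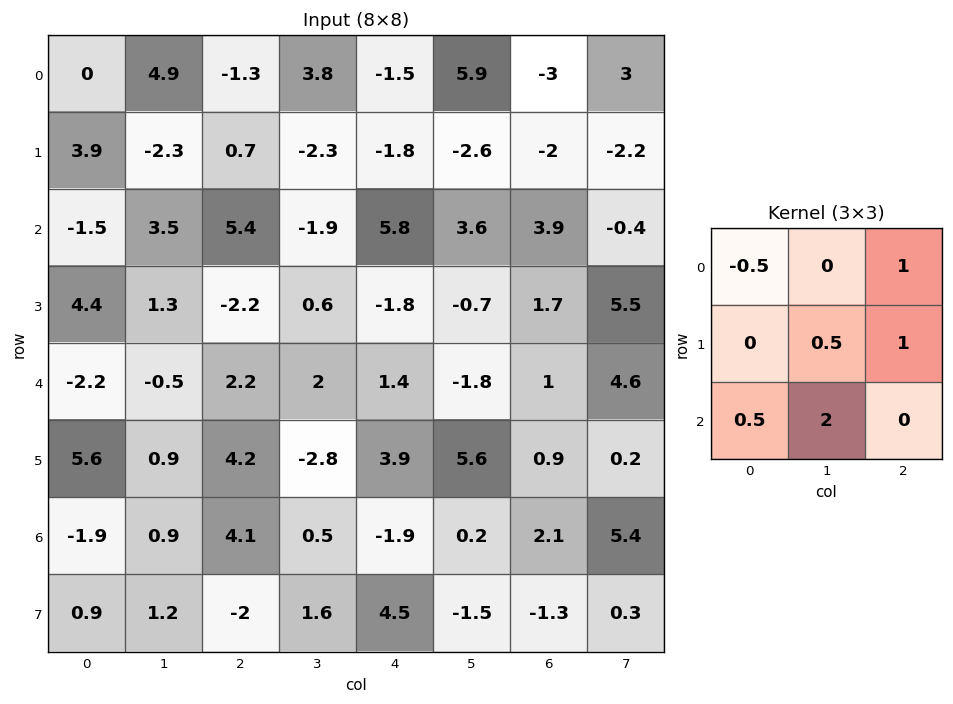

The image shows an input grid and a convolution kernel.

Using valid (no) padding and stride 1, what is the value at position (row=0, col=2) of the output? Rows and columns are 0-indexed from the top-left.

-4.9

The receptive field on the input at this output position is [-1.3 3.8 -1.5 / 0.7 -2.3 -1.8 / 5.4 -1.9 5.8]. Elementwise product with the kernel and sum: -1.3·-0.5 + -1.5·1 + -2.3·0.5 + -1.8·1 + 5.4·0.5 + -1.9·2.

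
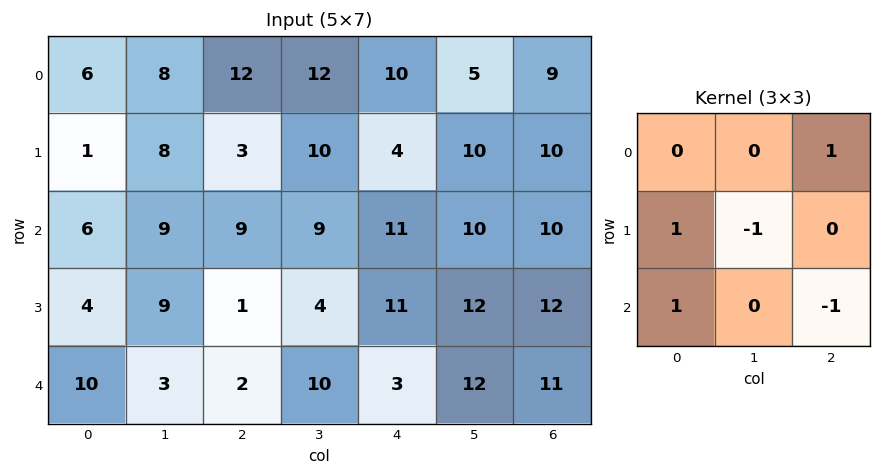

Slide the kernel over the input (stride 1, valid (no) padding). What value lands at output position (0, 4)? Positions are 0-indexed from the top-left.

The receptive field on the input at this output position is [10 5 9 / 4 10 10 / 11 10 10]. Elementwise product with the kernel and sum: 9·1 + 4·1 + 10·-1 + 11·1 + 10·-1.

4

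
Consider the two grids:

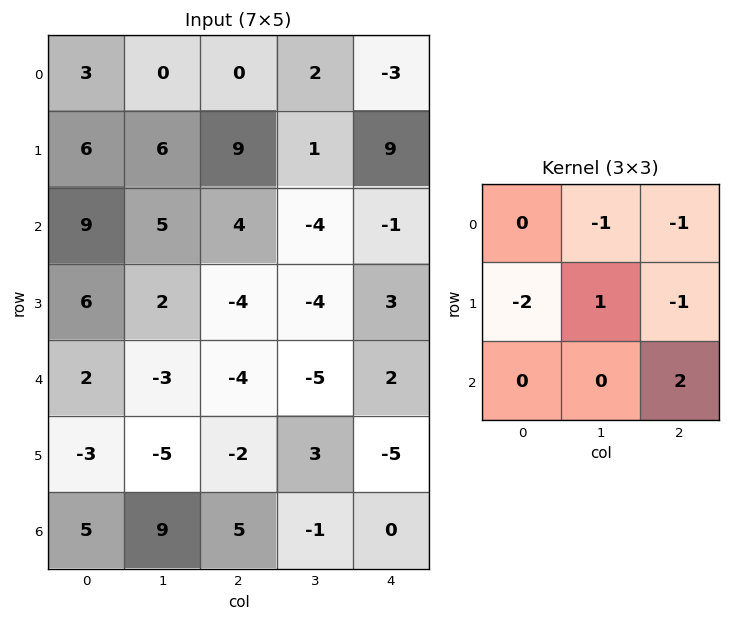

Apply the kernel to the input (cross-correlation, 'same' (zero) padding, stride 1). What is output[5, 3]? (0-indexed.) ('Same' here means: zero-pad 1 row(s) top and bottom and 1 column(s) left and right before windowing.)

The receptive field on the zero-padded input at this output position is [-4 -5 2 / -2 3 -5 / 5 -1 0]. Elementwise product with the kernel and sum: -5·-1 + 2·-1 + -2·-2 + 3·1 + -5·-1 + 0·2.

15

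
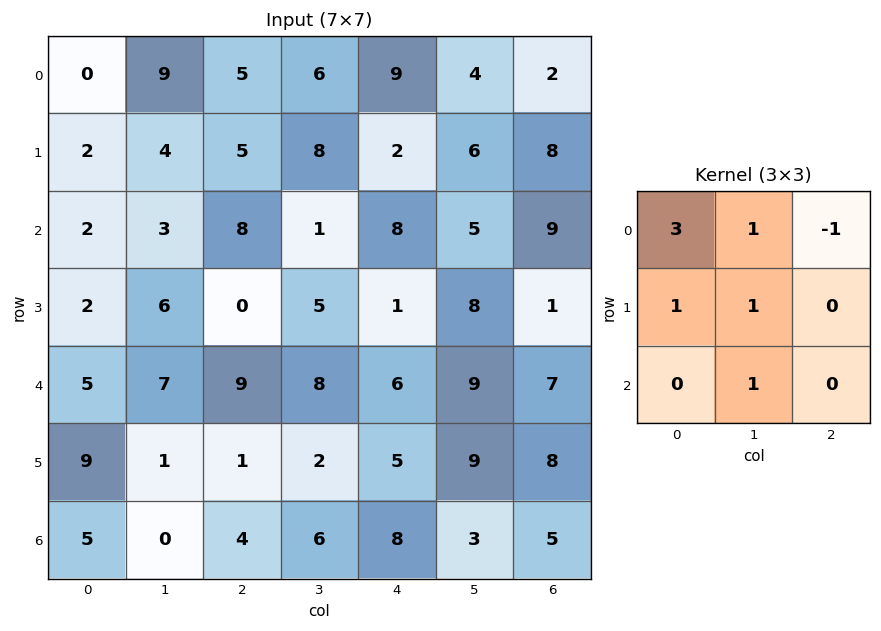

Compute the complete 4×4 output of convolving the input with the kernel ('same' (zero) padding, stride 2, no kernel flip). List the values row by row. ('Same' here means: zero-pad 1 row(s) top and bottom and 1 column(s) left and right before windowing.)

2 19 17 14
2 20 30 41
10 30 27 49
13 6 16 43

Output[0,0]: The receptive field on the zero-padded input at this output position is [0 0 0 / 0 0 9 / 0 2 4]. Elementwise product with the kernel and sum: 0·3 + 0·1 + 0·-1 + 0·1 + 0·1 + 2·1.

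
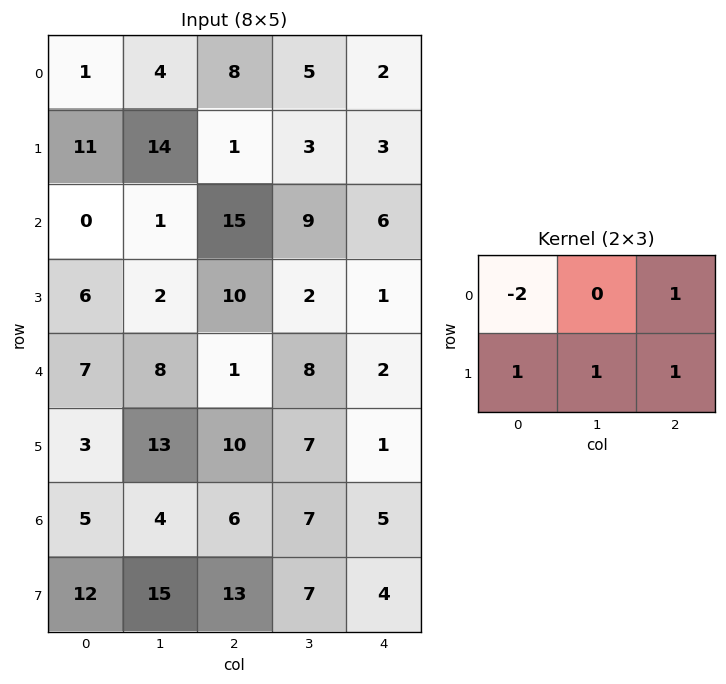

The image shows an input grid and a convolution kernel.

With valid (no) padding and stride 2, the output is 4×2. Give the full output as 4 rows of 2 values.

Output[0,0]: The receptive field on the input at this output position is [1 4 8 / 11 14 1]. Elementwise product with the kernel and sum: 1·-2 + 8·1 + 11·1 + 14·1 + 1·1.

32 -7
33 -11
13 18
36 17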